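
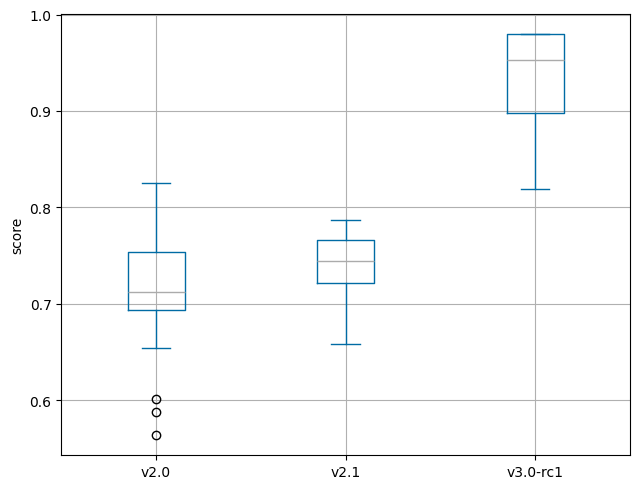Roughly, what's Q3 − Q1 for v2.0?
≈ 0.05

Q3 ≈ 0.75, Q1 ≈ 0.70; IQR ≈ 0.05.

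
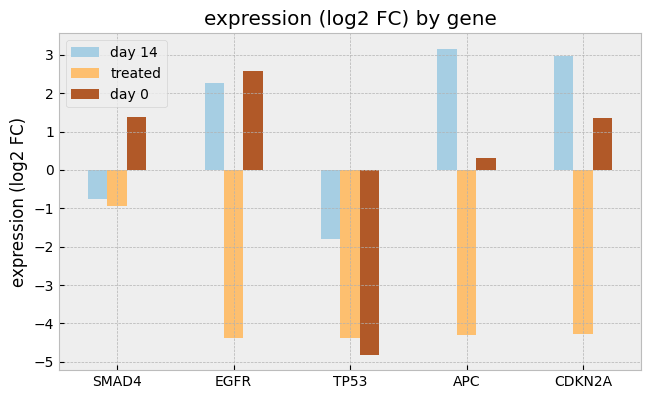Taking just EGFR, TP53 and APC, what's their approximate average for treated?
(-4 + -4 + -4) / 3 ≈ -4.

≈ -4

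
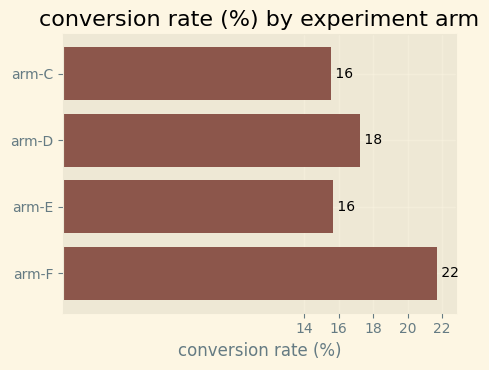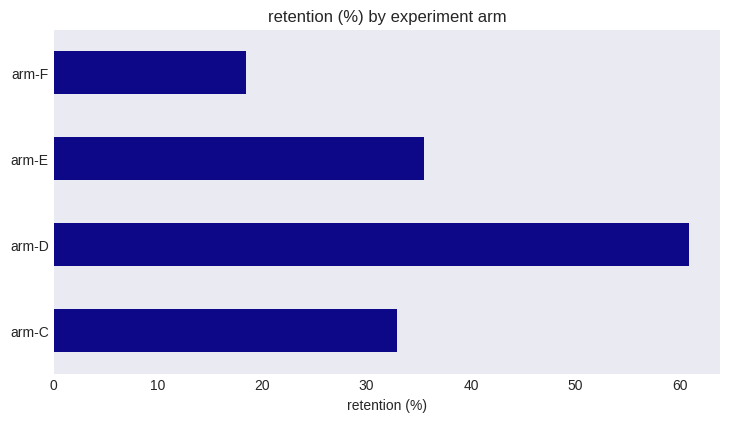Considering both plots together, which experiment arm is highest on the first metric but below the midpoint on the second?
Chart 2 median retention (%) ≈ 30; below-median experiment arms: arm-C, arm-F. Among those, arm-F has the highest conversion rate (%) (≈ 22).

arm-F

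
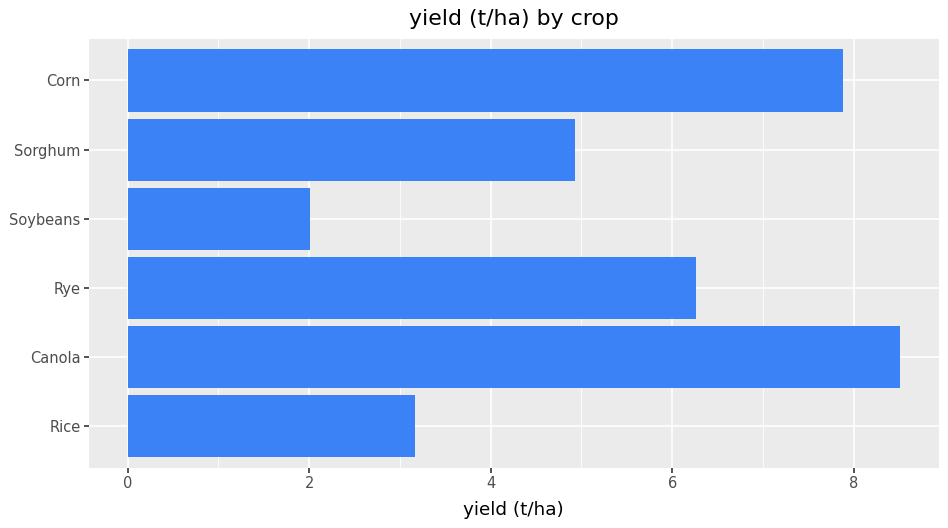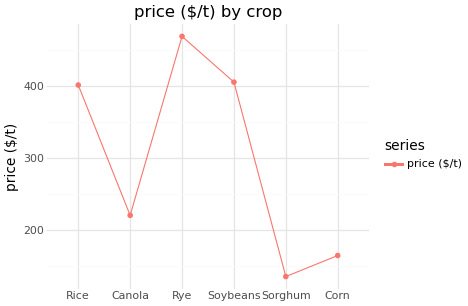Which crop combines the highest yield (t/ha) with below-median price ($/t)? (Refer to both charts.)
Canola

Chart 2 median price ($/t) ≈ 300; below-median crops: Canola, Sorghum, Corn. Among those, Canola has the highest yield (t/ha) (≈ 9).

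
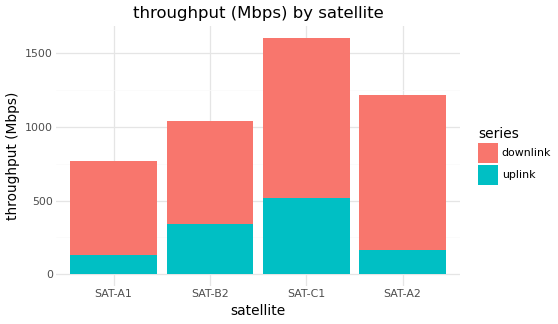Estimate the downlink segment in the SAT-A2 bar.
downlink top ≈ 1200, bottom ≈ 200; segment ≈ 1000.

≈ 1000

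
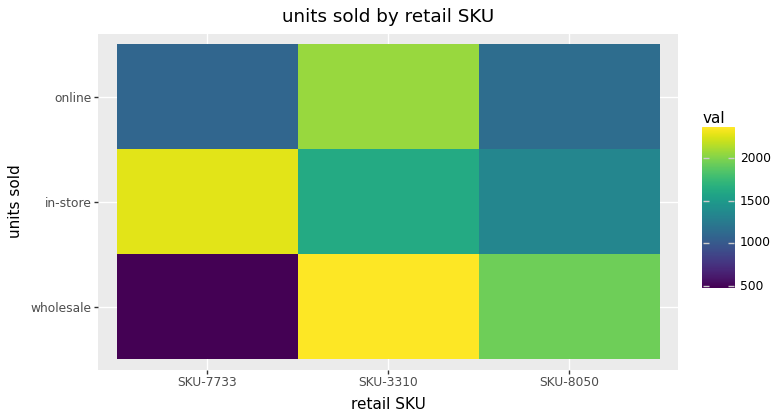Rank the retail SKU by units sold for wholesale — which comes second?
Top 3 for wholesale: SKU-3310 ≈ 2400, SKU-8050 ≈ 2000, SKU-7733 ≈ 400.

SKU-8050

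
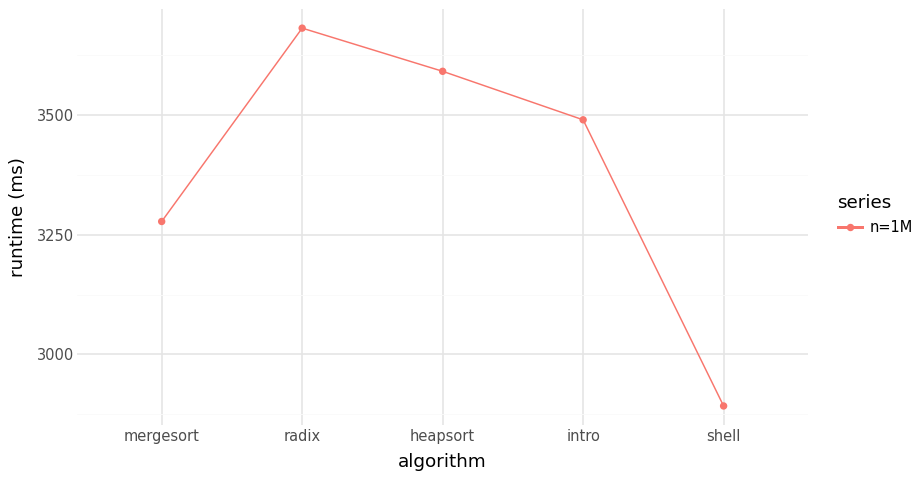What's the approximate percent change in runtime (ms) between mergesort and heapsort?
≈ +9.1%

mergesort ≈ 3300, heapsort ≈ 3600; (3600 − 3300) / 3300 ≈ +9.1%.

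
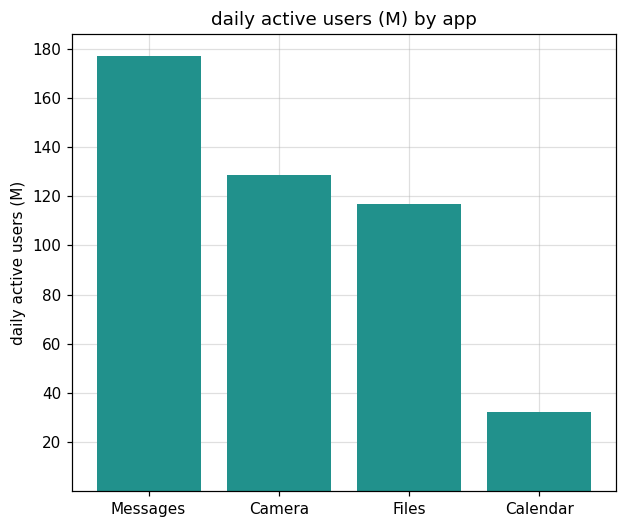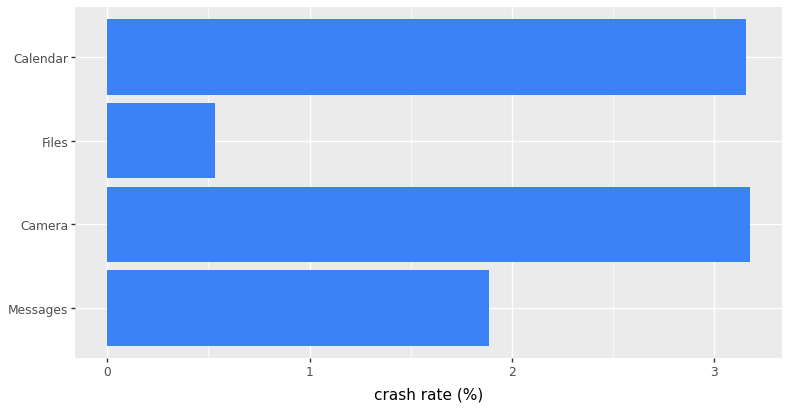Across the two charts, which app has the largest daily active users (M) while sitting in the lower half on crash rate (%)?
Chart 2 median crash rate (%) ≈ 2.5; below-median apps: Messages, Files. Among those, Messages has the highest daily active users (M) (≈ 180).

Messages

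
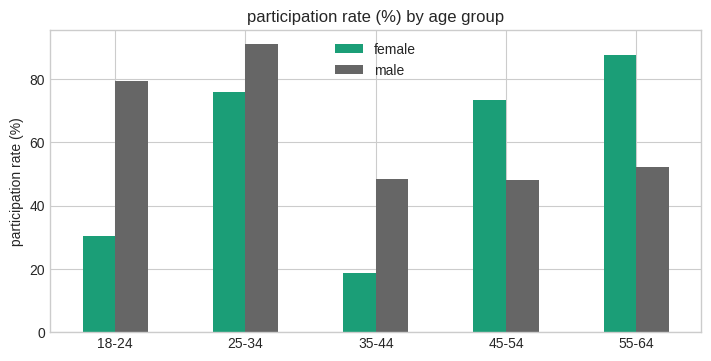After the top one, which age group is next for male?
Top 3 for male: 25-34 ≈ 90, 18-24 ≈ 80, 55-64 ≈ 50.

18-24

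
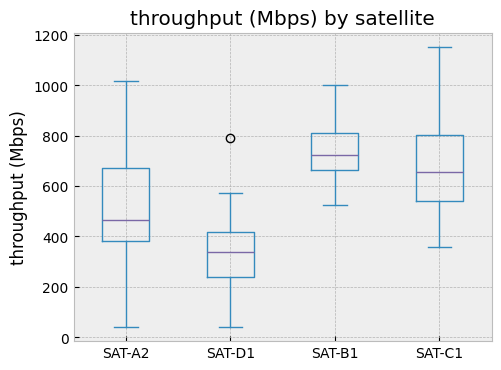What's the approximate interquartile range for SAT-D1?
≈ 150

Q3 ≈ 400, Q1 ≈ 250; IQR ≈ 150.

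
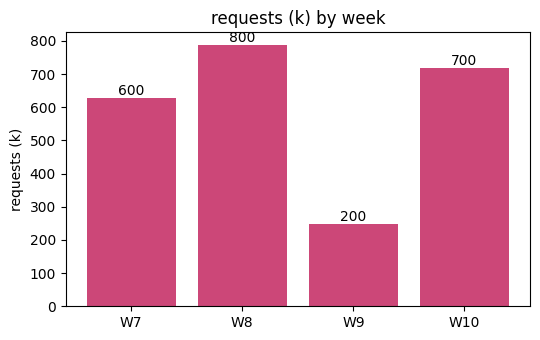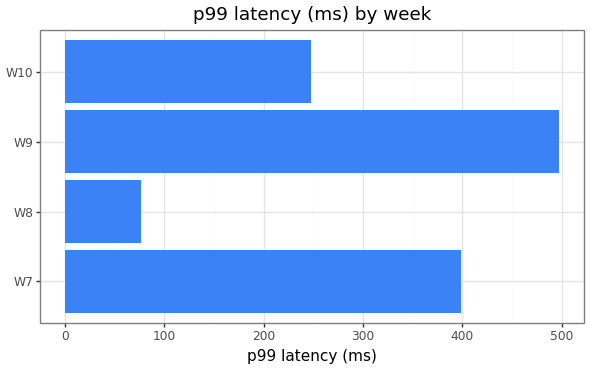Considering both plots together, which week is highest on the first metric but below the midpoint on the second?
W8

Chart 2 median p99 latency (ms) ≈ 300; below-median weeks: W8, W10. Among those, W8 has the highest requests (k) (≈ 800).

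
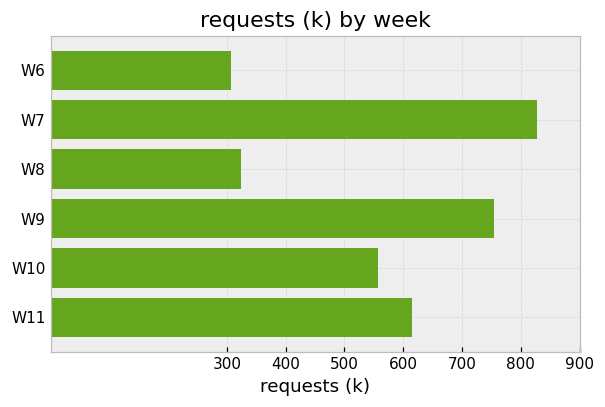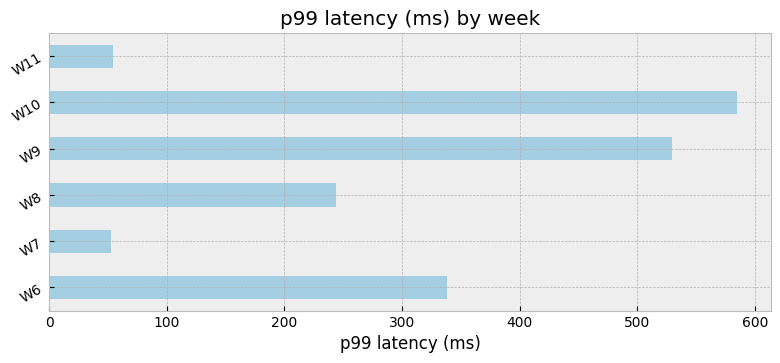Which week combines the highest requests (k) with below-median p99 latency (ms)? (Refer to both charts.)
Chart 2 median p99 latency (ms) ≈ 300; below-median weeks: W7, W8, W11. Among those, W7 has the highest requests (k) (≈ 800).

W7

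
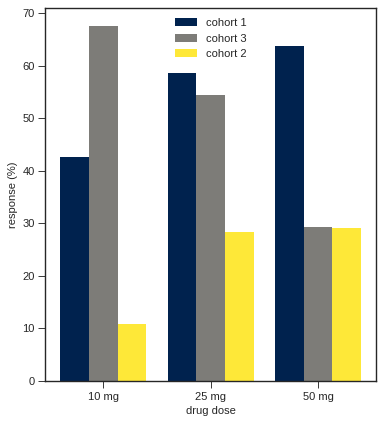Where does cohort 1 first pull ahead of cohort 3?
25 mg

10 mg: cohort 1 ≈ 40 vs cohort 3 ≈ 70 (not yet); 25 mg: cohort 1 ≈ 60 vs cohort 3 ≈ 50 (first crossover).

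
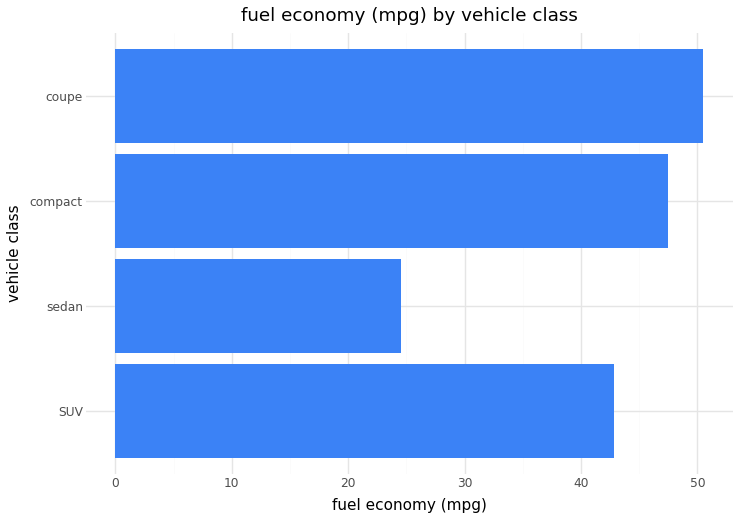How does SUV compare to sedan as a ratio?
SUV ≈ 45, sedan ≈ 25; 45/25 ≈ 1.8.

≈ 1.8×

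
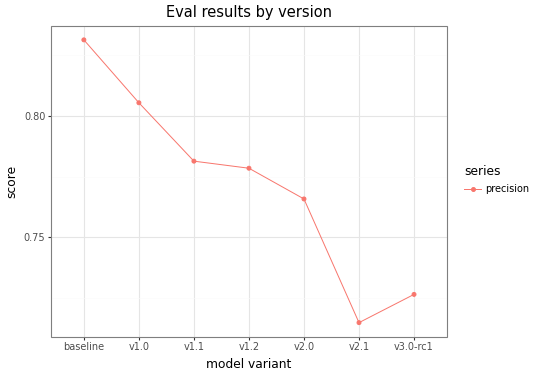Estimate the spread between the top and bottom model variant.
Max baseline ≈ 0.83, min v2.1 ≈ 0.71; range ≈ 0.12.

≈ 0.12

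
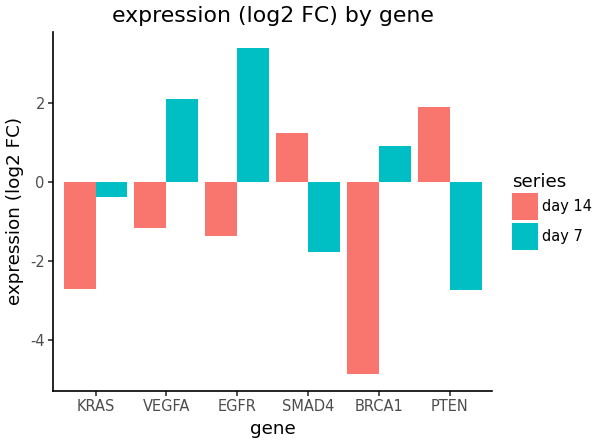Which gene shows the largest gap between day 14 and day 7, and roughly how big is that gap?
BRCA1: day 14 ≈ -5, day 7 ≈ 1 → gap ≈ 6. Next-largest (EGFR) is only ≈ 4.

BRCA1, ≈ 6 log2 FC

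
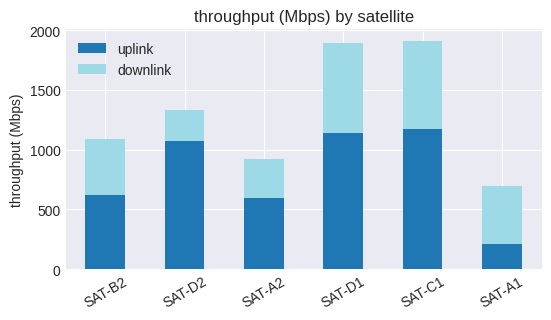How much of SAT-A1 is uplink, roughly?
uplink top ≈ 200, bottom ≈ 0; segment ≈ 200.

≈ 200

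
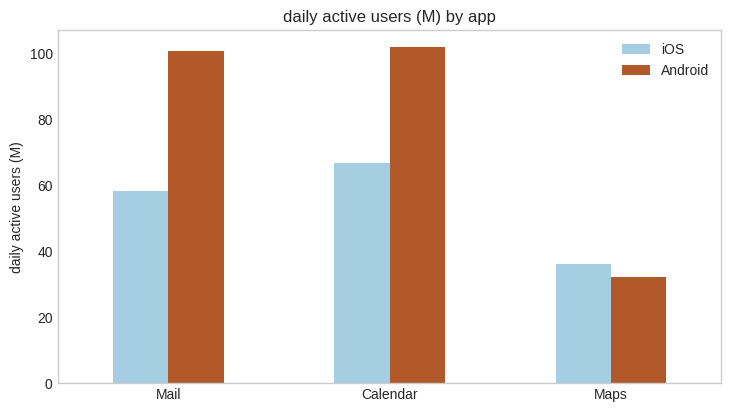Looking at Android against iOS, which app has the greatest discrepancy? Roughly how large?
Mail, ≈ 40 M

Mail: Android ≈ 100, iOS ≈ 60 → gap ≈ 40. Next-largest (Calendar) is only ≈ 30.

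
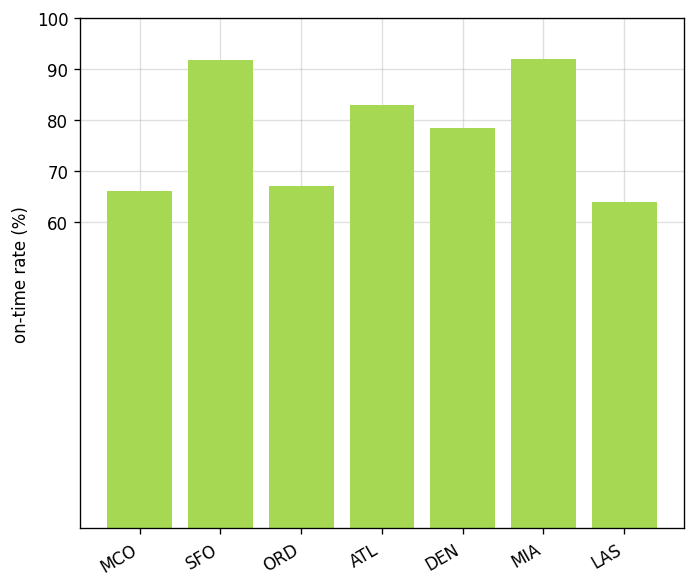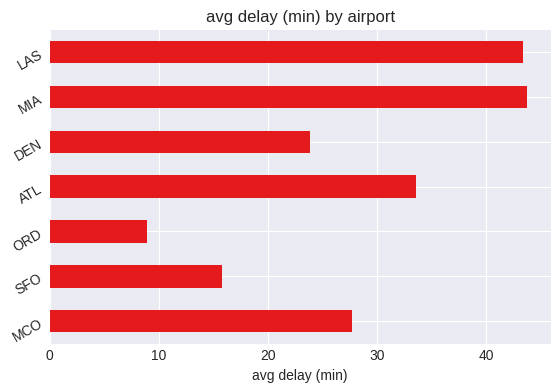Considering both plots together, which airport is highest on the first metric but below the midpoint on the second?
SFO

Chart 2 median avg delay (min) ≈ 30; below-median airports: SFO, ORD, DEN. Among those, SFO has the highest on-time rate (%) (≈ 90).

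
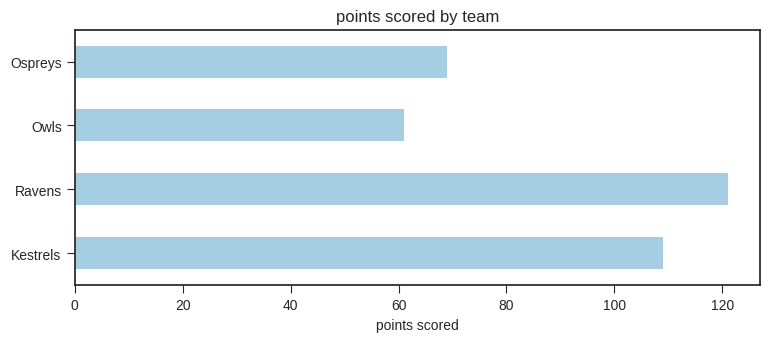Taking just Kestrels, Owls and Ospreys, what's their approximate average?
(100 + 60 + 60) / 3 ≈ 73.

≈ 73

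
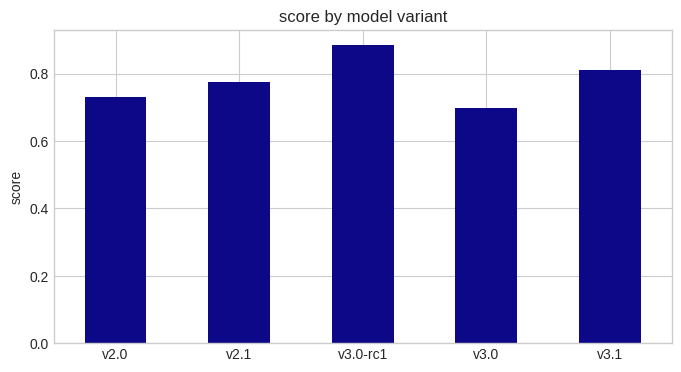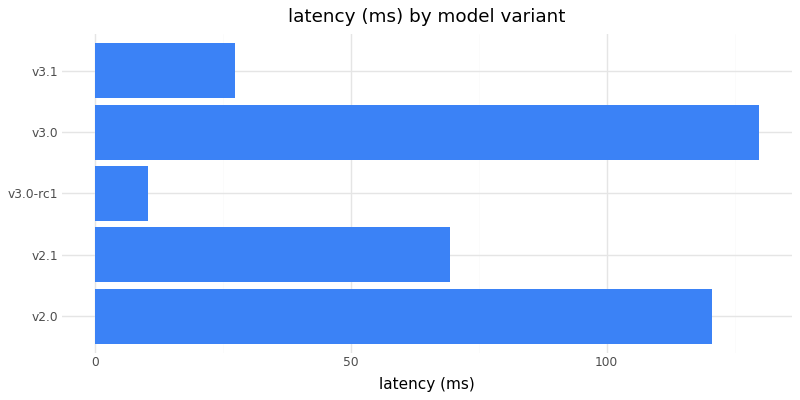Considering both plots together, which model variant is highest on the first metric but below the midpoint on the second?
Chart 2 median latency (ms) ≈ 60; below-median model variants: v3.0-rc1, v3.1. Among those, v3.0-rc1 has the highest score (≈ 0.9).

v3.0-rc1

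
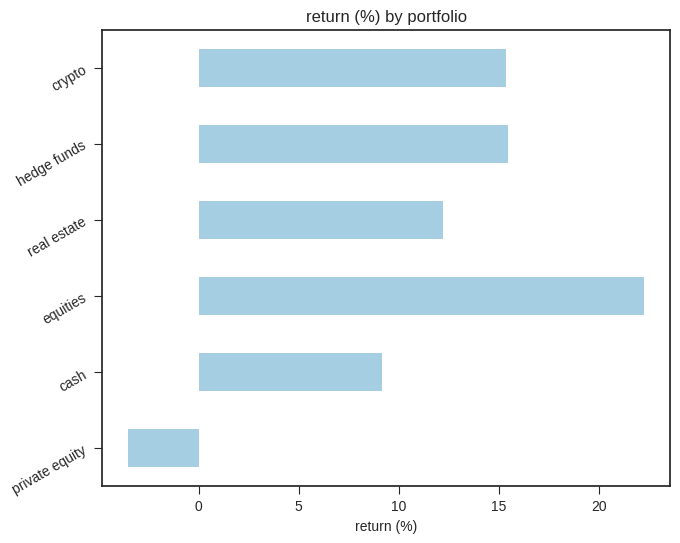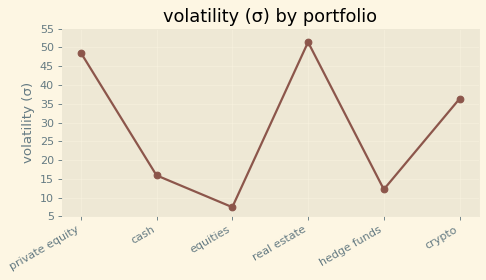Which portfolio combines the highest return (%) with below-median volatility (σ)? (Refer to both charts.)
equities

Chart 2 median volatility (σ) ≈ 25; below-median portfolios: cash, equities, hedge funds. Among those, equities has the highest return (%) (≈ 20).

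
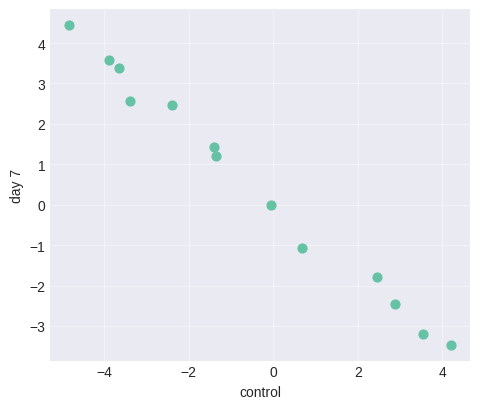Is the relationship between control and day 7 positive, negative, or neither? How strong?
negative, strong

Points are negatively correlated; strong (|r| ≈ 1.0).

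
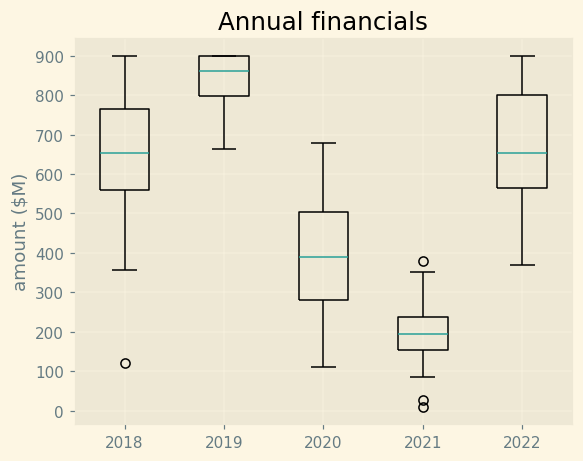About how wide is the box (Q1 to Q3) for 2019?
≈ 100

Q3 ≈ 900, Q1 ≈ 800; IQR ≈ 100.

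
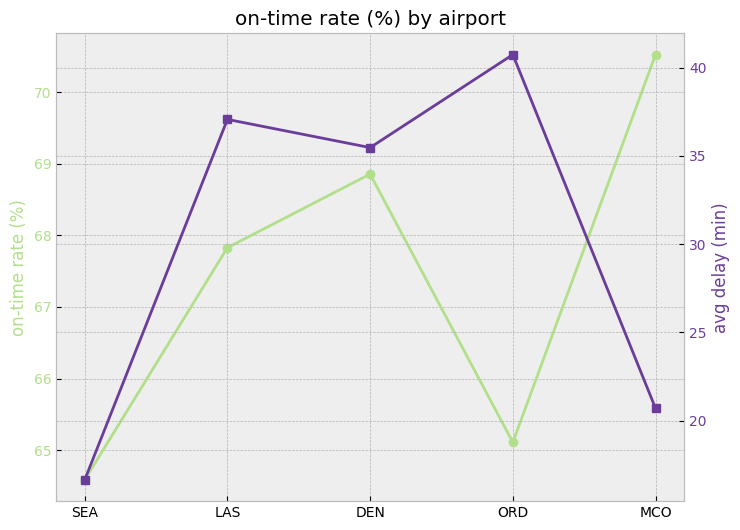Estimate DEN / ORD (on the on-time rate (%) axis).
DEN ≈ 69.0, ORD ≈ 65.0; 69.0/65.0 ≈ 1.06.

≈ 1.06×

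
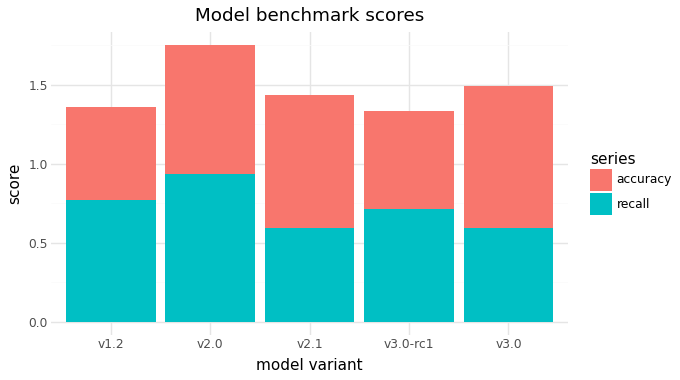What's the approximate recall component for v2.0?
recall top ≈ 1.0, bottom ≈ 0.0; segment ≈ 1.0.

≈ 1.0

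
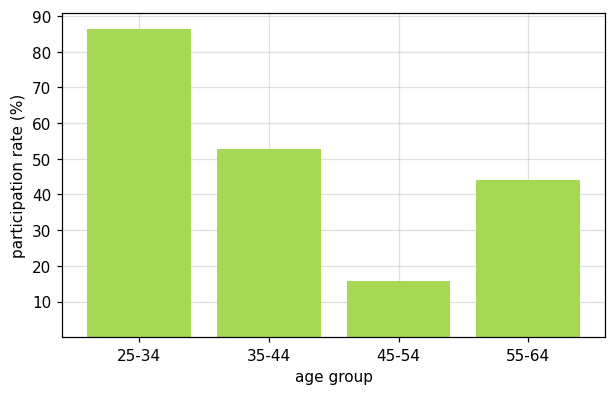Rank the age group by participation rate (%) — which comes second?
35-44

Top 3: 25-34 ≈ 90, 35-44 ≈ 50, 55-64 ≈ 40.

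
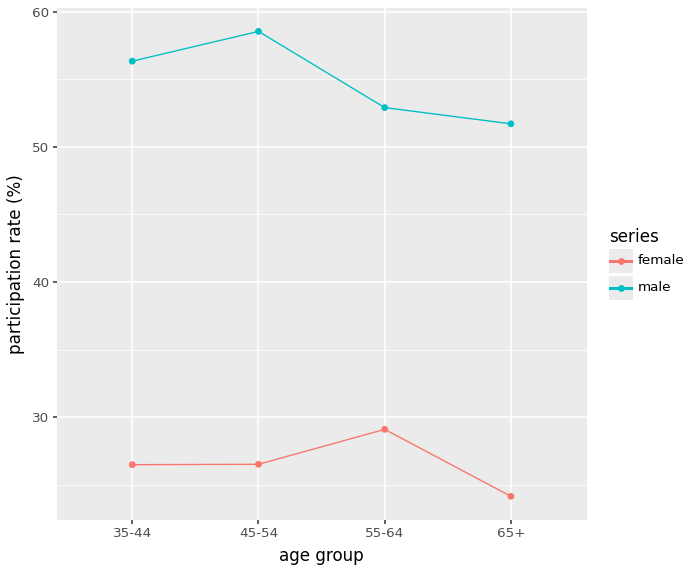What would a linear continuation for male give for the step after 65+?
≈ 45

Last three: 60, 55, 50 → slope ≈ -5/step → next ≈ 45.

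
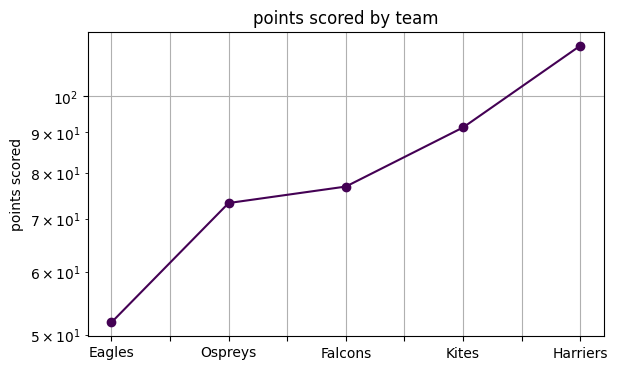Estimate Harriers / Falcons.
Harriers ≈ 120, Falcons ≈ 80; 120/80 ≈ 1.5.

≈ 1.5×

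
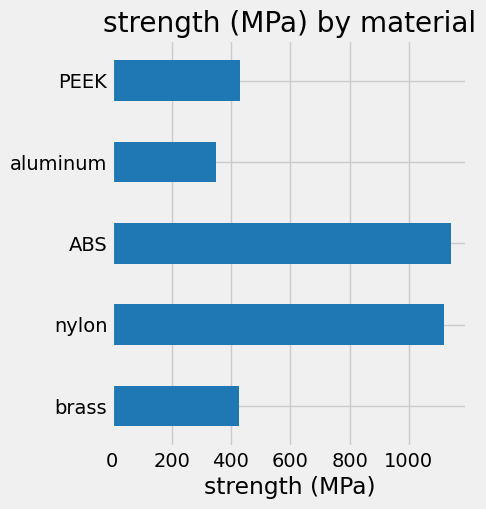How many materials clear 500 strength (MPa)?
Above 500: nylon, ABS.

2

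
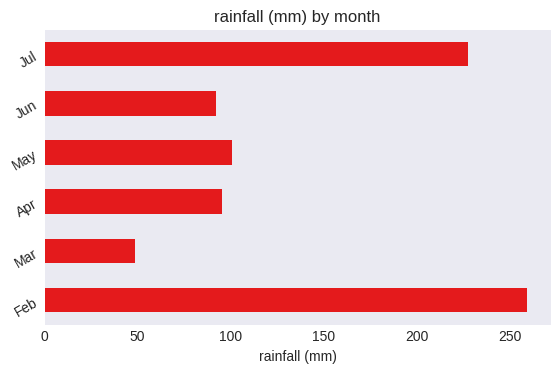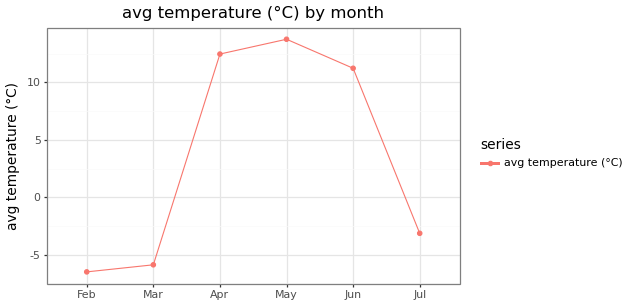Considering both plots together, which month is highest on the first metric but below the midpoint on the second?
Chart 2 median avg temperature (°C) ≈ 4; below-median months: Feb, Mar, Jul. Among those, Feb has the highest rainfall (mm) (≈ 250).

Feb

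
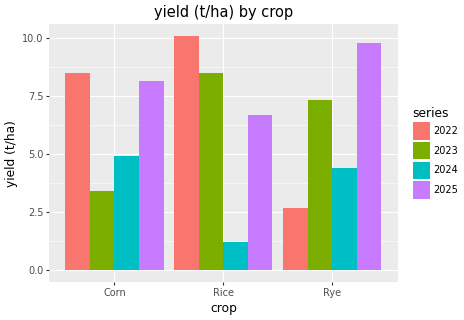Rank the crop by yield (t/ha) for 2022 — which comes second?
Top 3 for 2022: Rice ≈ 10, Corn ≈ 9, Rye ≈ 3.

Corn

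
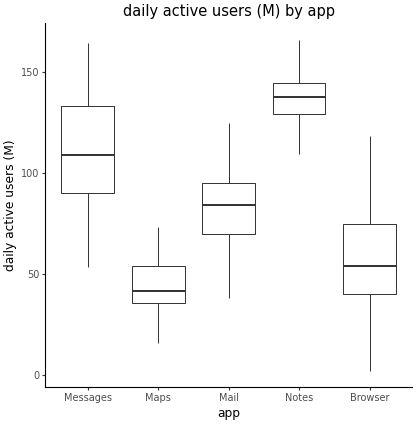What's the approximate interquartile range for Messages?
≈ 40

Q3 ≈ 130, Q1 ≈ 90; IQR ≈ 40.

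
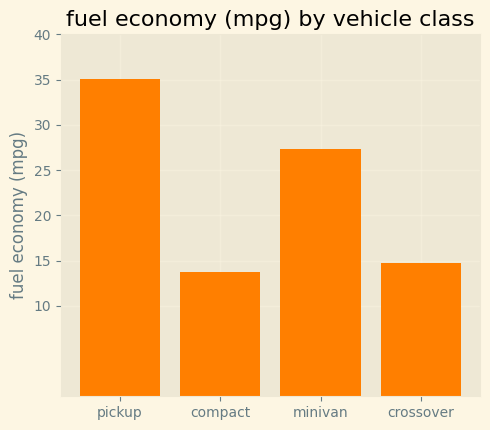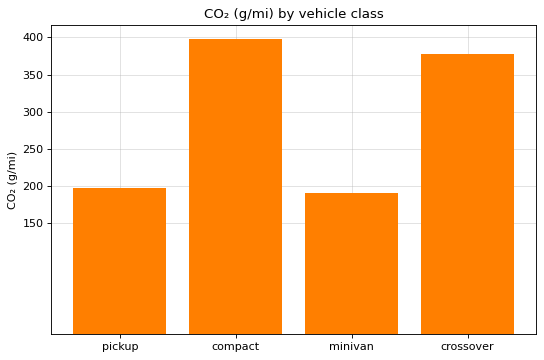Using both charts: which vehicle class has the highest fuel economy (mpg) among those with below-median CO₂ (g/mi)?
Chart 2 median CO₂ (g/mi) ≈ 300; below-median vehicle classes: pickup, minivan. Among those, pickup has the highest fuel economy (mpg) (≈ 35).

pickup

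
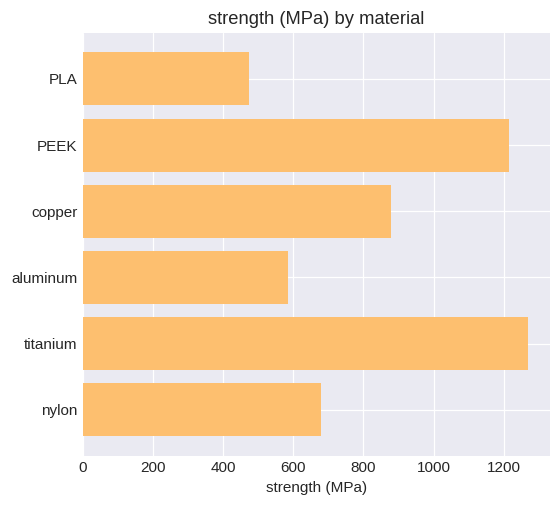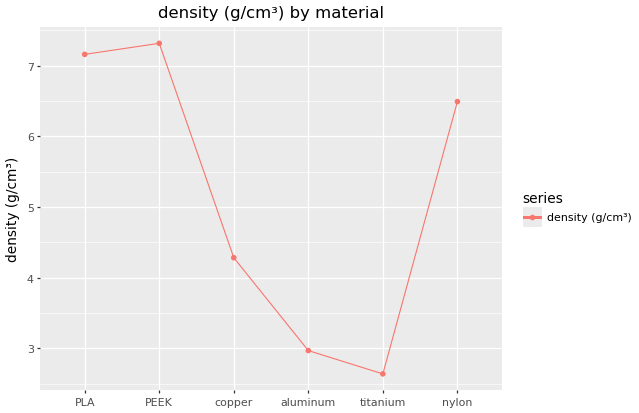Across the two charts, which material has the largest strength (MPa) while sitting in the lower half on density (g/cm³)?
titanium

Chart 2 median density (g/cm³) ≈ 5; below-median materials: copper, aluminum, titanium. Among those, titanium has the highest strength (MPa) (≈ 1200).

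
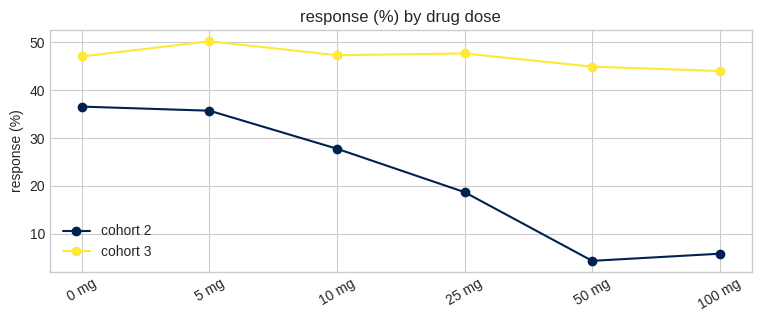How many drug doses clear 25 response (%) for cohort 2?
3

Above 25: 0 mg, 5 mg, 10 mg.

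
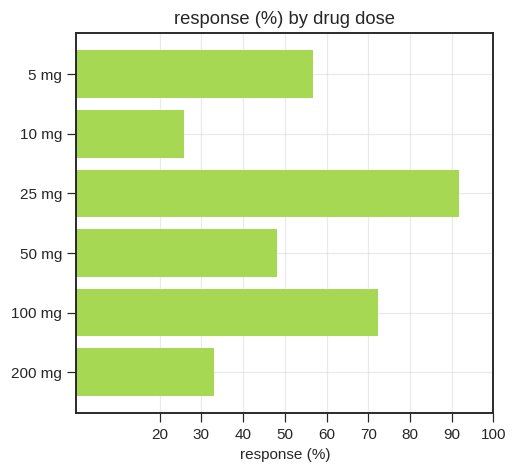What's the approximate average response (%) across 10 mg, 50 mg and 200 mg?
≈ 37

(30 + 50 + 30) / 3 ≈ 37.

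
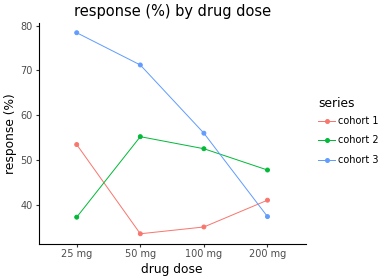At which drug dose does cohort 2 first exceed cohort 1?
25 mg: cohort 2 ≈ 35 vs cohort 1 ≈ 55 (not yet); 50 mg: cohort 2 ≈ 55 vs cohort 1 ≈ 35 (first crossover).

50 mg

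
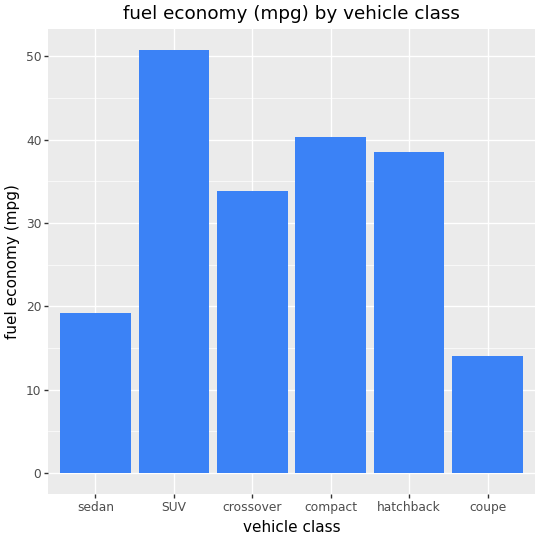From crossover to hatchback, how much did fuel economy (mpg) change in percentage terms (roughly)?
≈ +14.3%

crossover ≈ 35, hatchback ≈ 40; (40 − 35) / 35 ≈ +14.3%.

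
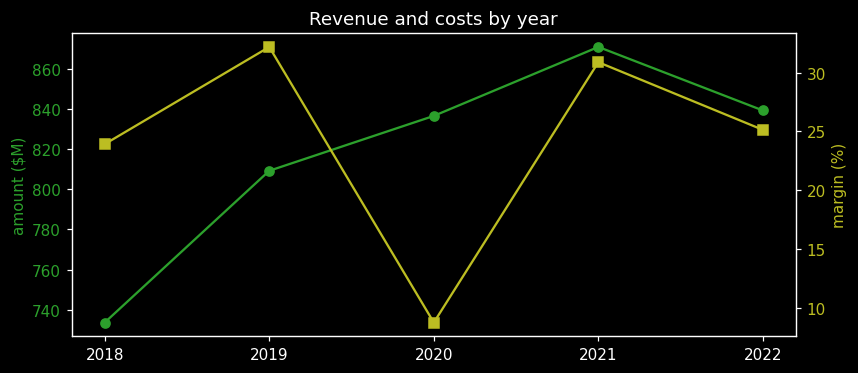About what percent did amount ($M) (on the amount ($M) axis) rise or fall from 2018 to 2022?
2018 ≈ 740, 2022 ≈ 840; (840 − 740) / 740 ≈ +13.5%.

≈ +13.5%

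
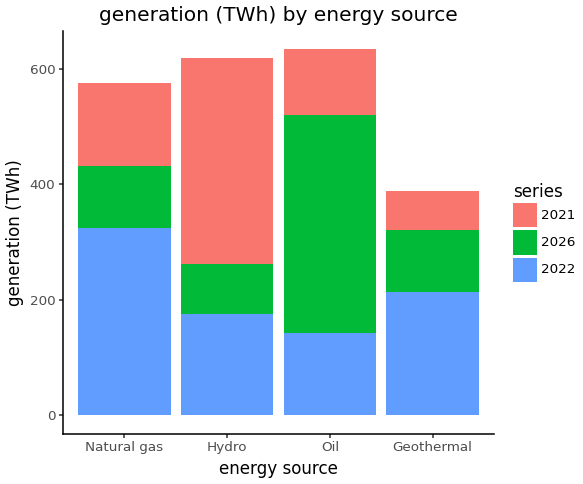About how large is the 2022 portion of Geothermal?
2022 top ≈ 200, bottom ≈ 0; segment ≈ 200.

≈ 200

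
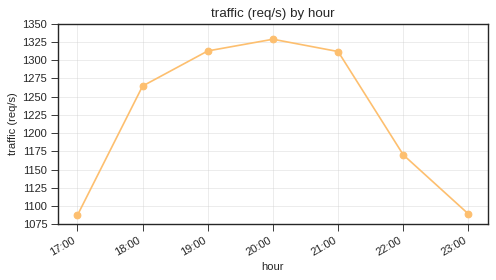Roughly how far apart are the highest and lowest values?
≈ 225

Max 20:00 ≈ 1325, min 17:00 ≈ 1100; range ≈ 225.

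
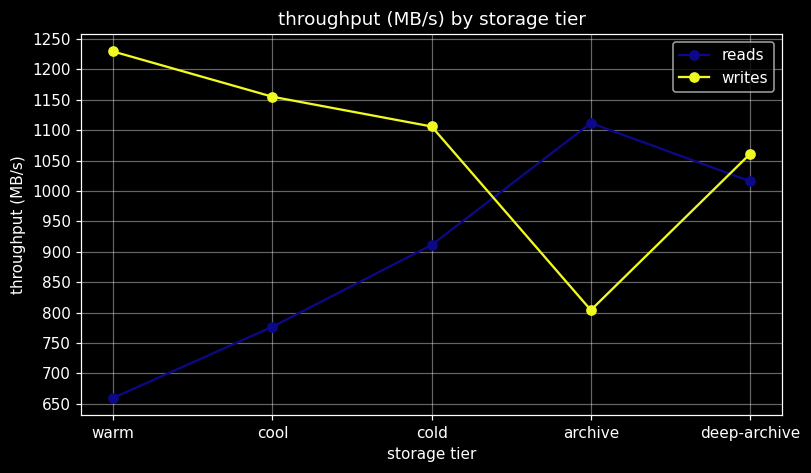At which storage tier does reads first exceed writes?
archive

cold: reads ≈ 900 vs writes ≈ 1100 (not yet); archive: reads ≈ 1100 vs writes ≈ 800 (first crossover).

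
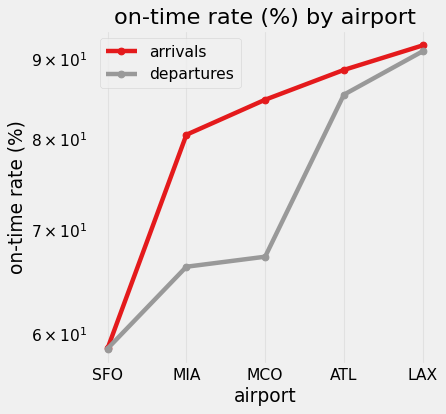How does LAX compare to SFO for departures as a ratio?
LAX ≈ 90, SFO ≈ 60; 90/60 ≈ 1.5.

≈ 1.5×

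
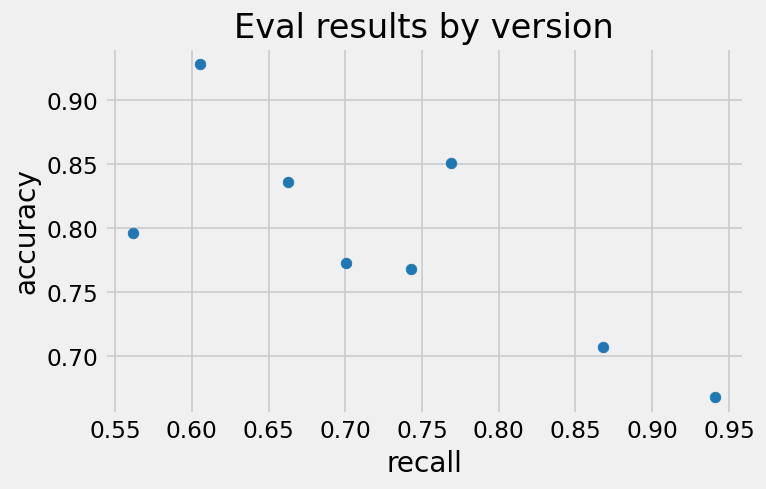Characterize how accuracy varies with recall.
Points are negatively correlated; strong (|r| ≈ 0.8).

negative, strong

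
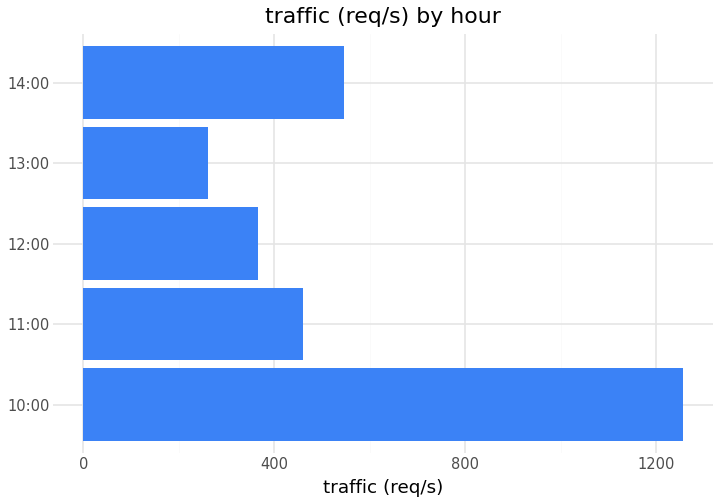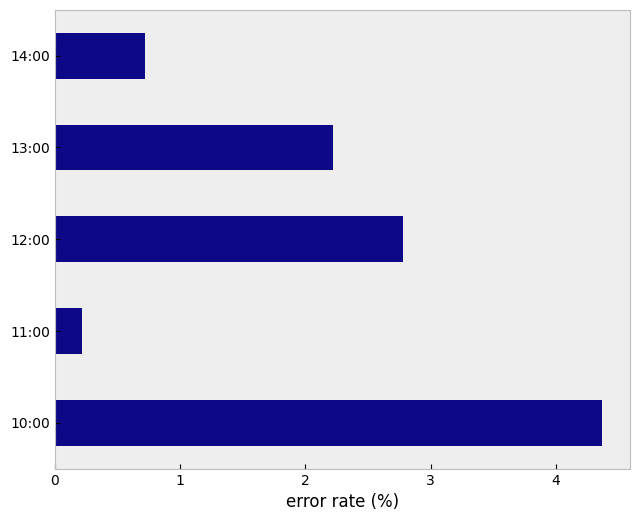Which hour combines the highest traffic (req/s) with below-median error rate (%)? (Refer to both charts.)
Chart 2 median error rate (%) ≈ 2; below-median hours: 11:00, 14:00. Among those, 14:00 has the highest traffic (req/s) (≈ 600).

14:00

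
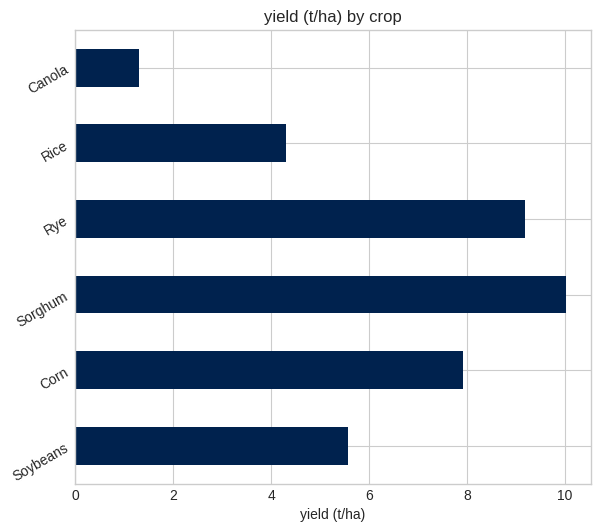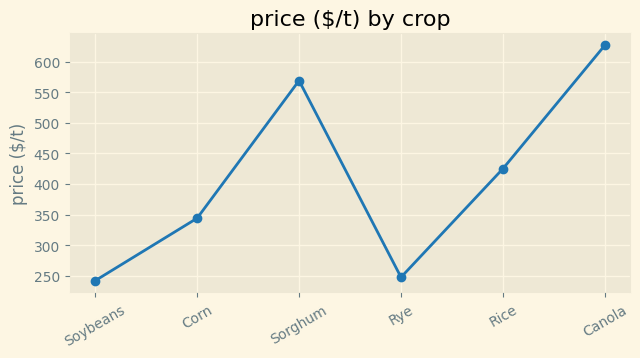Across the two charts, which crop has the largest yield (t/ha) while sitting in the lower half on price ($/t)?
Rye

Chart 2 median price ($/t) ≈ 400; below-median crops: Soybeans, Corn, Rye. Among those, Rye has the highest yield (t/ha) (≈ 9).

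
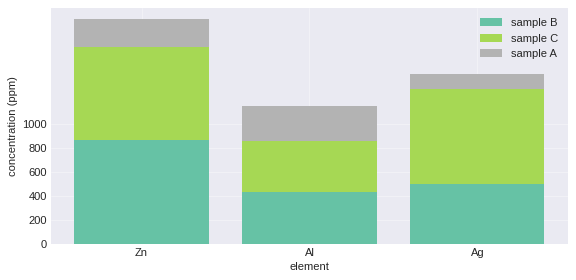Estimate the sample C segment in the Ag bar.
≈ 800

sample C top ≈ 1200, bottom ≈ 400; segment ≈ 800.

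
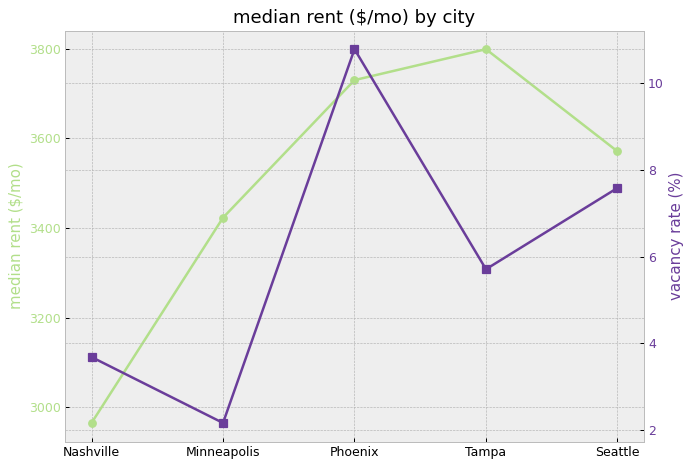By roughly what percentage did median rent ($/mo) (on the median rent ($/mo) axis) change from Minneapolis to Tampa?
Minneapolis ≈ 3400, Tampa ≈ 3800; (3800 − 3400) / 3400 ≈ +11.8%.

≈ +11.8%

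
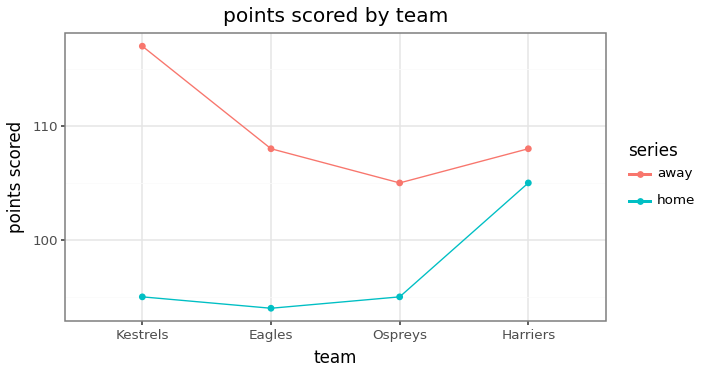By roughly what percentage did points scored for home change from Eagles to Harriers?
≈ +10.6%

Eagles ≈ 94, Harriers ≈ 104; (104 − 94) / 94 ≈ +10.6%.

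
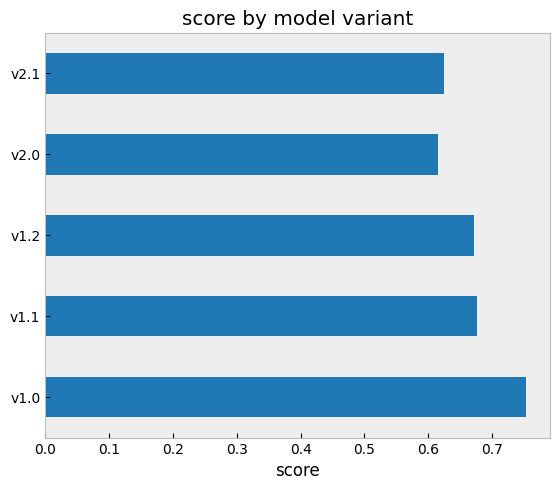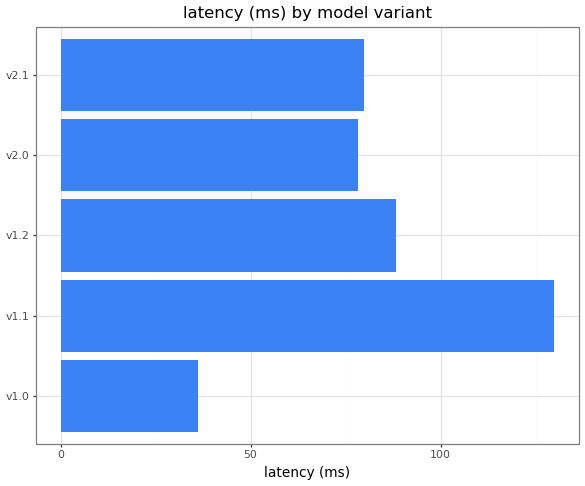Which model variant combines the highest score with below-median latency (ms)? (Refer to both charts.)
v1.0

Chart 2 median latency (ms) ≈ 80; below-median model variants: v1.0, v2.0. Among those, v1.0 has the highest score (≈ 0.8).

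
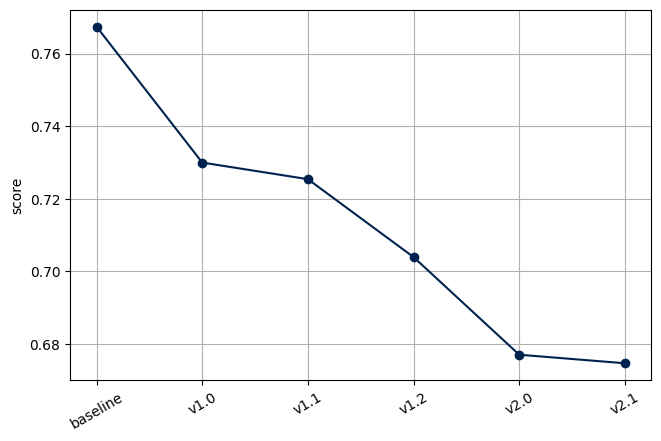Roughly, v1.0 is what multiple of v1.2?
≈ 1.04×

v1.0 ≈ 0.73, v1.2 ≈ 0.70; 0.73/0.70 ≈ 1.04.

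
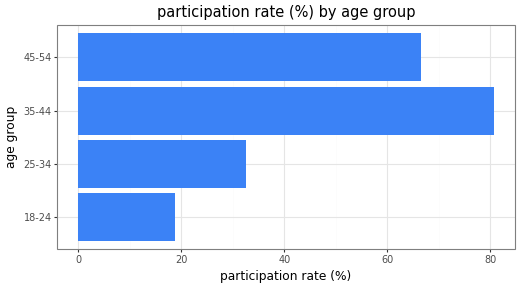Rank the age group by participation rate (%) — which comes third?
Top 4: 35-44 ≈ 80, 45-54 ≈ 70, 25-34 ≈ 30, 18-24 ≈ 20.

25-34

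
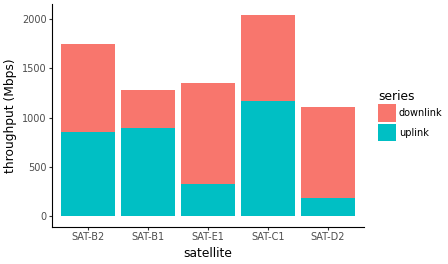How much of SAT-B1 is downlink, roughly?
downlink top ≈ 1200, bottom ≈ 800; segment ≈ 400.

≈ 400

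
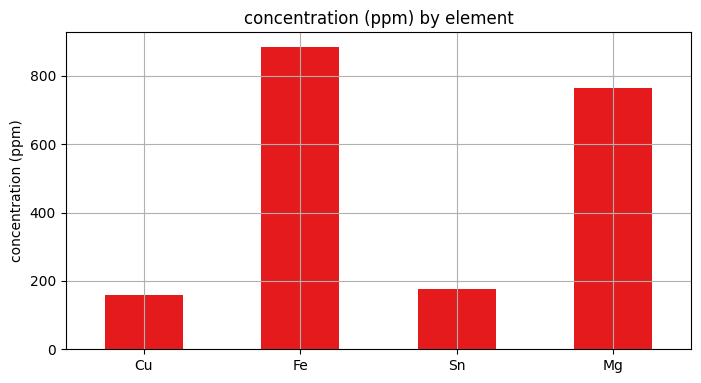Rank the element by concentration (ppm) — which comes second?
Top 3: Fe ≈ 900, Mg ≈ 800, Sn ≈ 200.

Mg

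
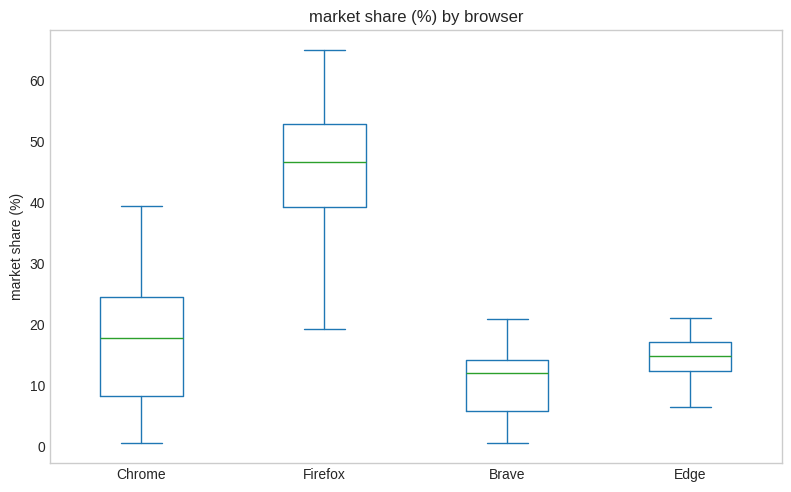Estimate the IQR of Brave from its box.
≈ 10

Q3 ≈ 15, Q1 ≈ 5; IQR ≈ 10.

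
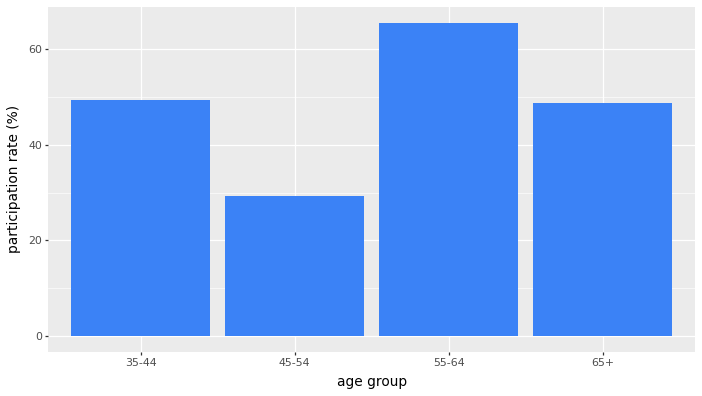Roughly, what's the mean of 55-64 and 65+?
≈ 60

(70 + 50) / 2 ≈ 60.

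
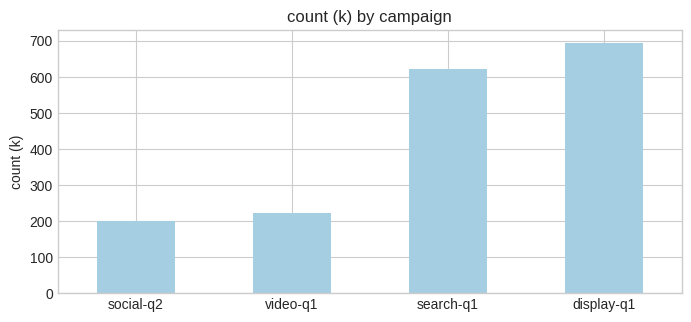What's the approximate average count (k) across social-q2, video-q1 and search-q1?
≈ 333

(200 + 200 + 600) / 3 ≈ 333.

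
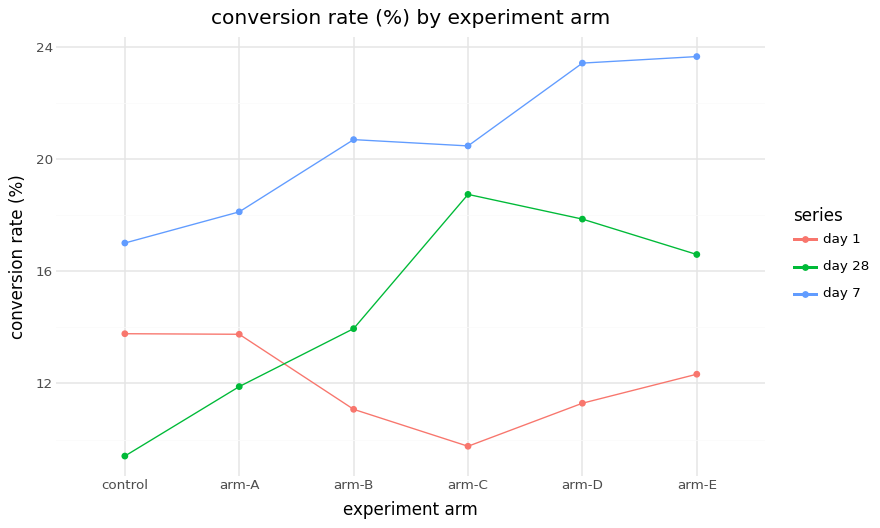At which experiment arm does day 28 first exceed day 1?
arm-A: day 28 ≈ 12 vs day 1 ≈ 14 (not yet); arm-B: day 28 ≈ 14 vs day 1 ≈ 12 (first crossover).

arm-B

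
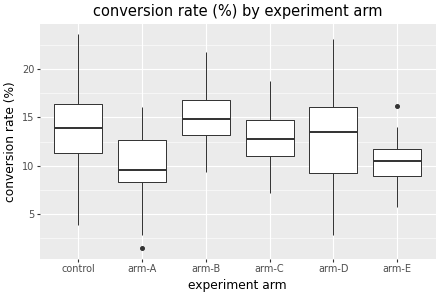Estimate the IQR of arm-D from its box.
≈ 7

Q3 ≈ 16, Q1 ≈ 9; IQR ≈ 7.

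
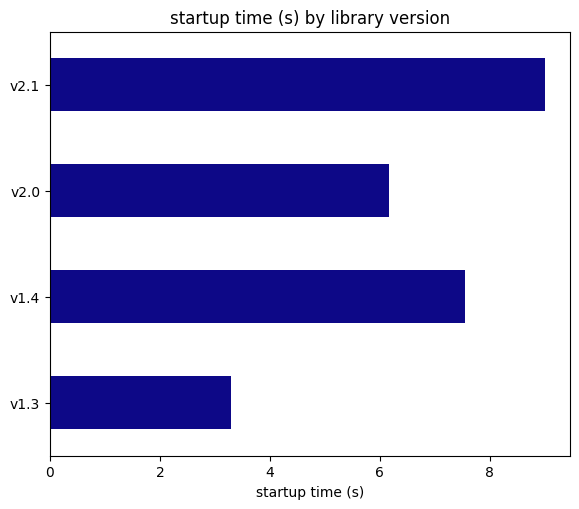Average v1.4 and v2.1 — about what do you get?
≈ 8

(8 + 9) / 2 ≈ 8.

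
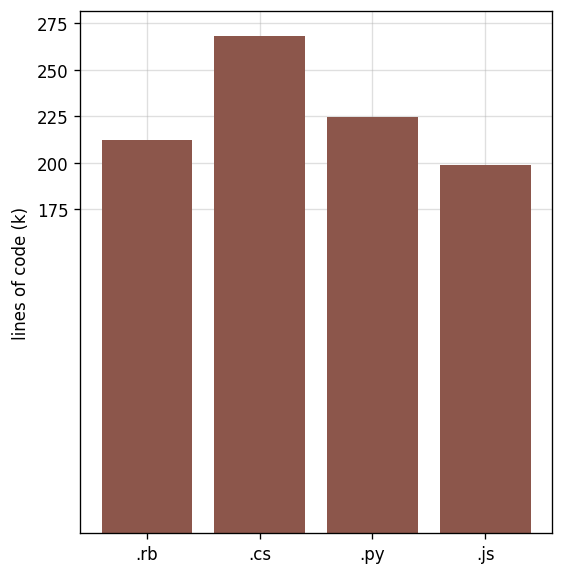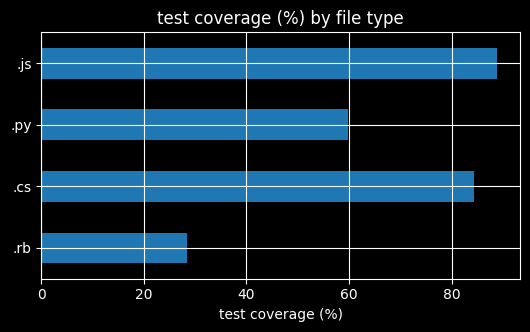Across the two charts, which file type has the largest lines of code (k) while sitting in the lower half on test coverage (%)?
Chart 2 median test coverage (%) ≈ 70; below-median file types: .rb, .py. Among those, .py has the highest lines of code (k) (≈ 225).

.py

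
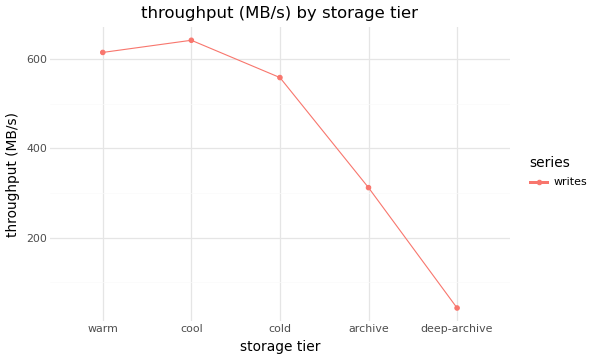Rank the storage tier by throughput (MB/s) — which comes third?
Top 4: cool ≈ 650, warm ≈ 600, cold ≈ 550, archive ≈ 300.

cold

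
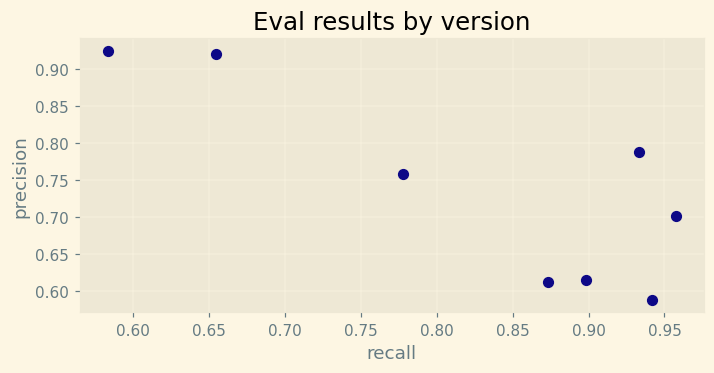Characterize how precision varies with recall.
Points are negatively correlated; strong (|r| ≈ 0.8).

negative, strong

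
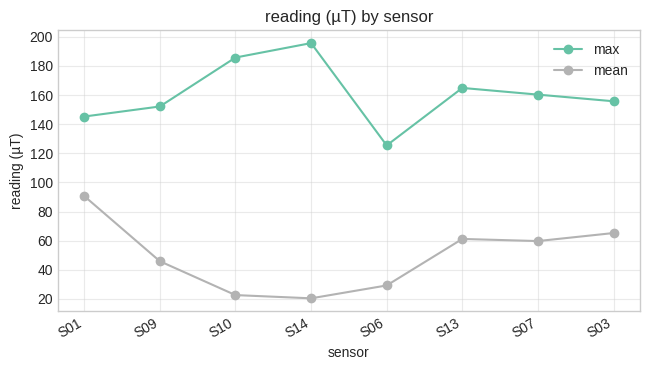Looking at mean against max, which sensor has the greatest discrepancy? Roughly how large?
S14, ≈ 180 µT

S14: mean ≈ 20, max ≈ 200 → gap ≈ 180. Next-largest (S10) is only ≈ 160.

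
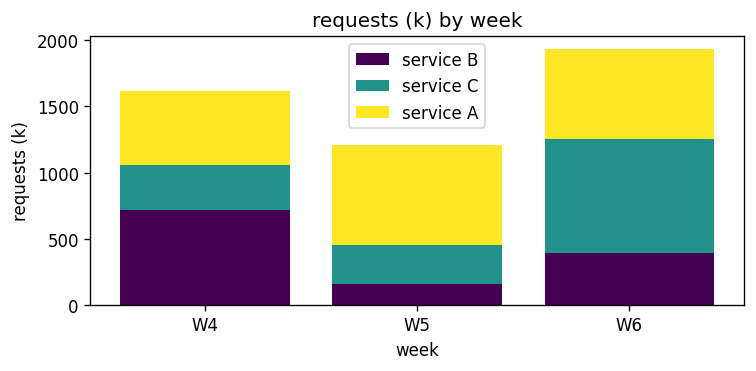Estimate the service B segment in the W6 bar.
service B top ≈ 400, bottom ≈ 0; segment ≈ 400.

≈ 400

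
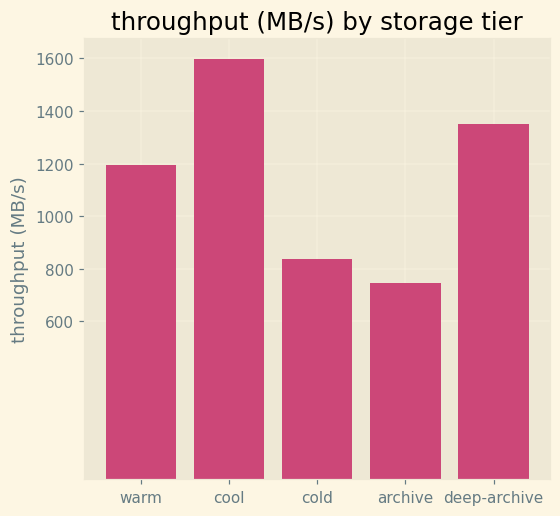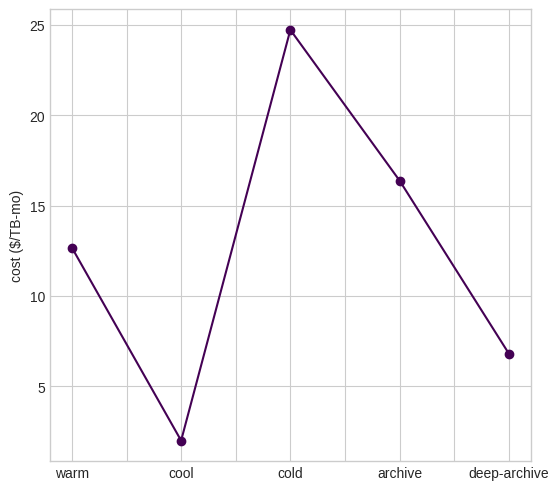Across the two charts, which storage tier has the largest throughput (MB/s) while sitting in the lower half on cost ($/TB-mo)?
cool

Chart 2 median cost ($/TB-mo) ≈ 15; below-median storage tiers: cool, deep-archive. Among those, cool has the highest throughput (MB/s) (≈ 1600).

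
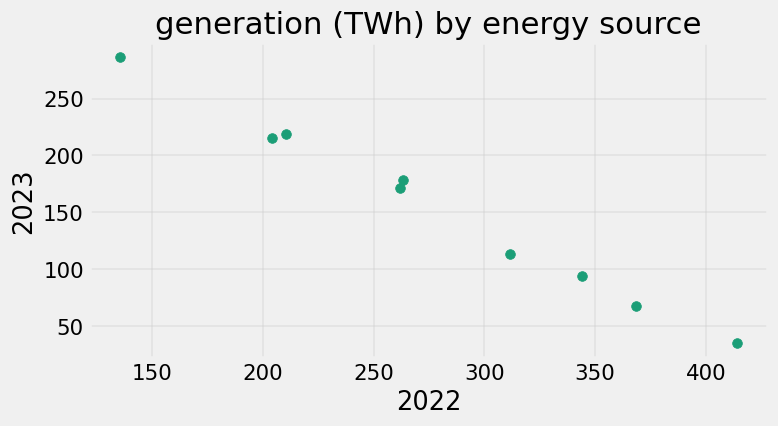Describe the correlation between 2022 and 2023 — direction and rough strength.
negative, strong

Points are negatively correlated; strong (|r| ≈ 1.0).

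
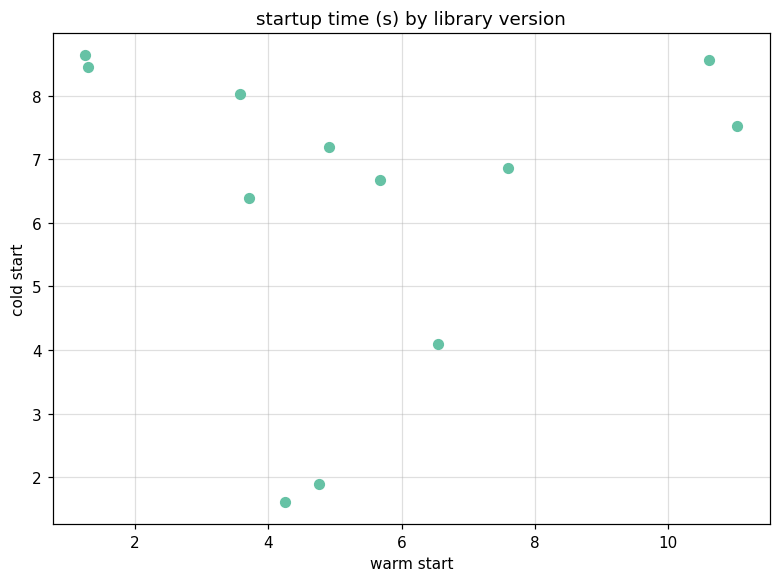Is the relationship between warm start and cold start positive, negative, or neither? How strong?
no clear correlation

Points are roughly uncorrelated; weak (|r| ≈ 0.0).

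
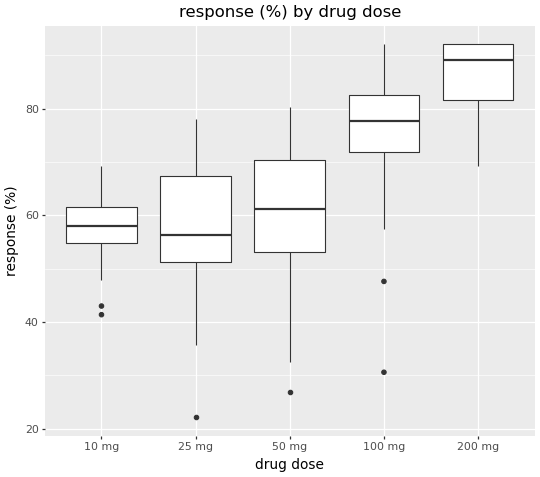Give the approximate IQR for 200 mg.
≈ 10

Q3 ≈ 90, Q1 ≈ 80; IQR ≈ 10.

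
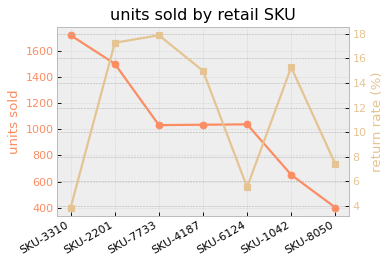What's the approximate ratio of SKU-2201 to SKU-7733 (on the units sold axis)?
SKU-2201 ≈ 1600, SKU-7733 ≈ 1000; 1600/1000 ≈ 1.6.

≈ 1.6×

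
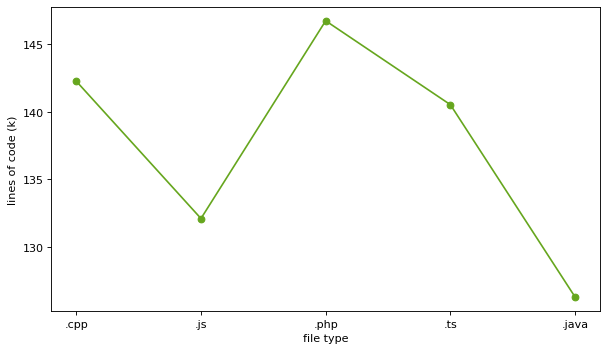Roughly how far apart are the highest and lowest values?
≈ 20

Max .php ≈ 146, min .java ≈ 126; range ≈ 20.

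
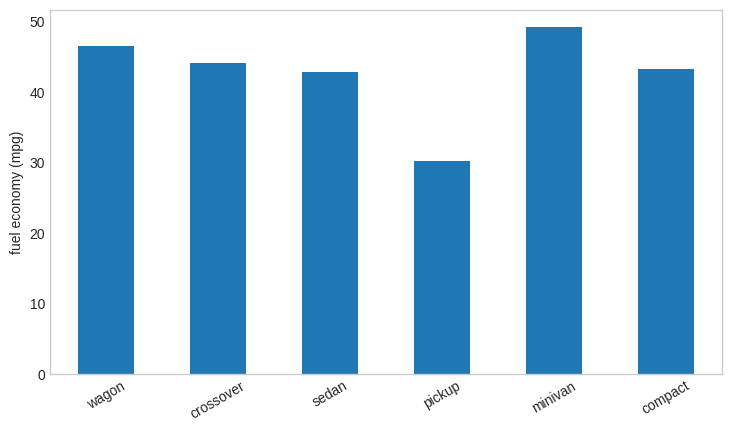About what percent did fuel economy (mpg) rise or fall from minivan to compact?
minivan ≈ 50, compact ≈ 45; (45 − 50) / 50 ≈ -10%.

≈ -10%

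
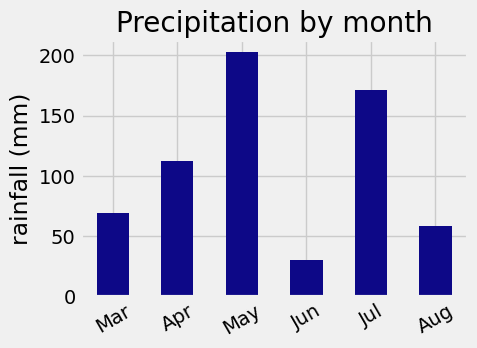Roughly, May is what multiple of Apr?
≈ 1.67×

May ≈ 200, Apr ≈ 120; 200/120 ≈ 1.67.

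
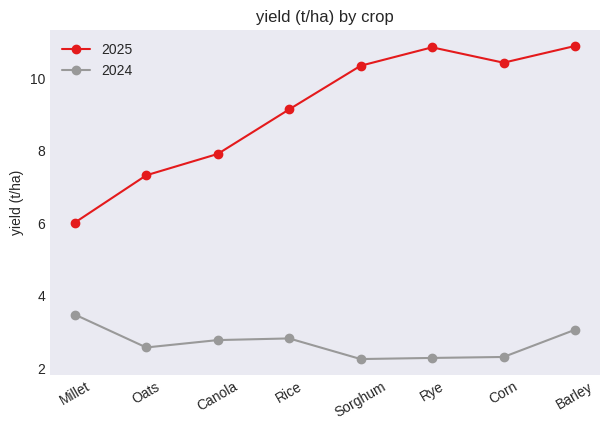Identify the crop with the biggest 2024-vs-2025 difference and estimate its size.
Rye, ≈ 9 t/ha

Rye: 2024 ≈ 2, 2025 ≈ 11 → gap ≈ 9. Next-largest (Corn) is only ≈ 8.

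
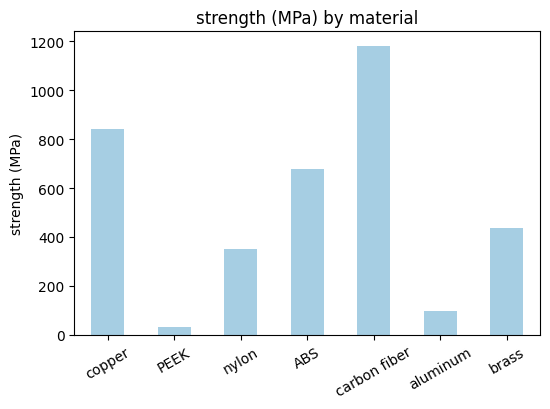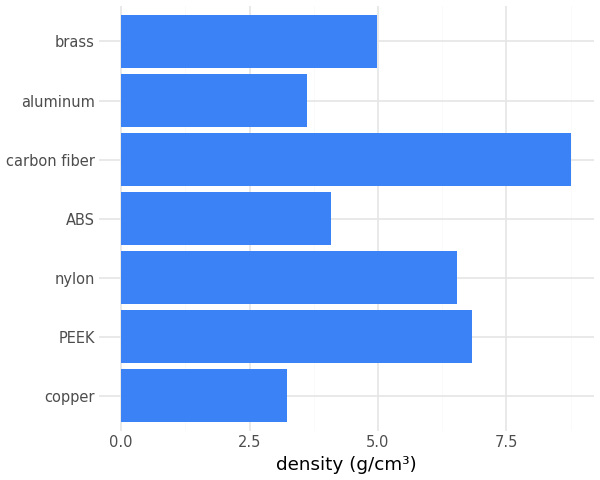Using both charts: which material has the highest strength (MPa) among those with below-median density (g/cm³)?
copper

Chart 2 median density (g/cm³) ≈ 5; below-median materials: copper, ABS, aluminum. Among those, copper has the highest strength (MPa) (≈ 800).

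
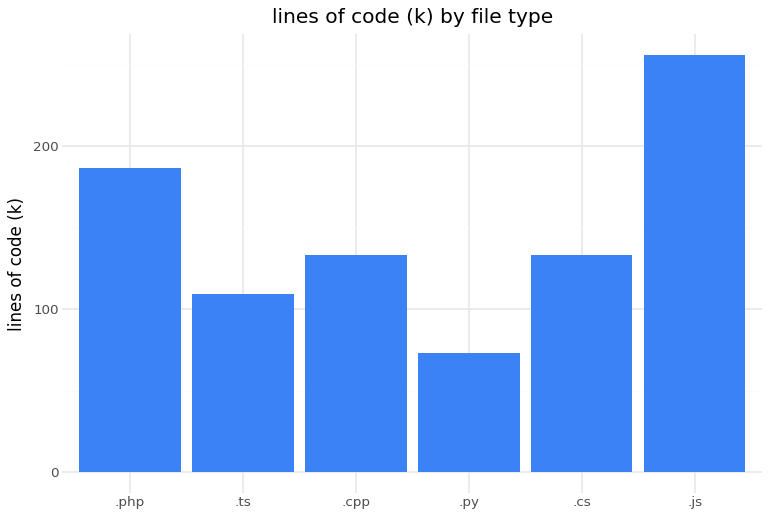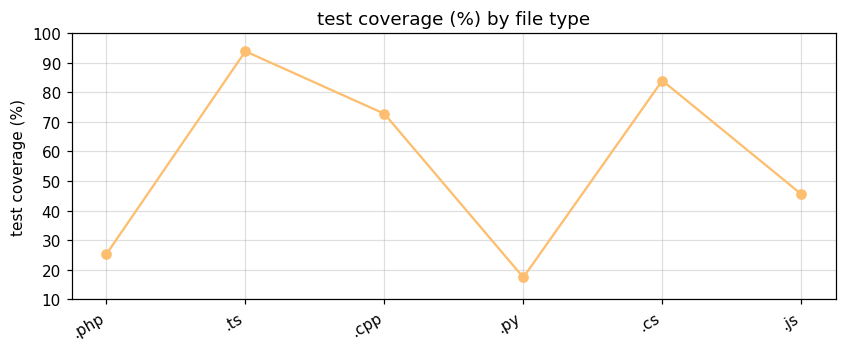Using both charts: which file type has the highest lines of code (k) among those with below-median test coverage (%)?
.js

Chart 2 median test coverage (%) ≈ 60; below-median file types: .php, .py, .js. Among those, .js has the highest lines of code (k) (≈ 250).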